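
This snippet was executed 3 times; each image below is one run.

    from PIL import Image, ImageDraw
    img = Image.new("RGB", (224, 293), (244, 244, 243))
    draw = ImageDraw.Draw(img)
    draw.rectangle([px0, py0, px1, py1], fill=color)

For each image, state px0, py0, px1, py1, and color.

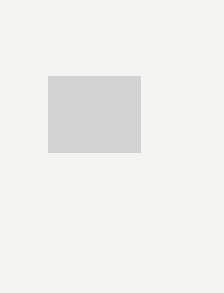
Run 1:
px0 = 48; py0 = 76; px1 = 140; py1 = 152; color = 'lightgray'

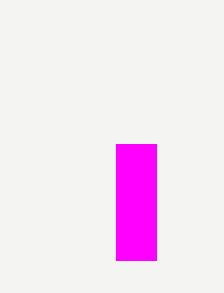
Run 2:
px0 = 116, py0 = 144, px1 = 156, py1 = 260, color = 'magenta'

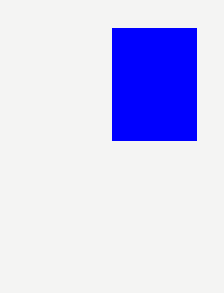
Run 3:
px0 = 112; py0 = 28; px1 = 196; py1 = 140; color = 'blue'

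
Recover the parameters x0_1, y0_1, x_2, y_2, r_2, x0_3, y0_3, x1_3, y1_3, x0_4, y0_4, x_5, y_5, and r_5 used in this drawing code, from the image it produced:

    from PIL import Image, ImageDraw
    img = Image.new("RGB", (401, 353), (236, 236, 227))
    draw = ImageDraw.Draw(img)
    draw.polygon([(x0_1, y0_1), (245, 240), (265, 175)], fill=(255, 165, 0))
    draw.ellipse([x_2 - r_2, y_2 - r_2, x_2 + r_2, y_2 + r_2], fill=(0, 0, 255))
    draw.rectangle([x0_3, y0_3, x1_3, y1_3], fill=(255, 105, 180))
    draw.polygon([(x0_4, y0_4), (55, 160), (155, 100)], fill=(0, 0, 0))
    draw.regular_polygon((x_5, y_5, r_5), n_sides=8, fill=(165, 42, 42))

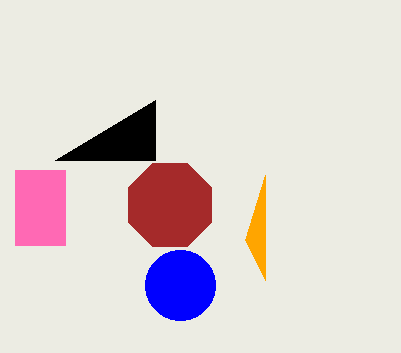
x0_1 = 265, y0_1 = 280, x_2 = 180, y_2 = 285, r_2 = 35, x0_3 = 15, y0_3 = 170, x1_3 = 65, y1_3 = 245, x0_4 = 155, y0_4 = 160, x_5 = 170, y_5 = 205, r_5 = 45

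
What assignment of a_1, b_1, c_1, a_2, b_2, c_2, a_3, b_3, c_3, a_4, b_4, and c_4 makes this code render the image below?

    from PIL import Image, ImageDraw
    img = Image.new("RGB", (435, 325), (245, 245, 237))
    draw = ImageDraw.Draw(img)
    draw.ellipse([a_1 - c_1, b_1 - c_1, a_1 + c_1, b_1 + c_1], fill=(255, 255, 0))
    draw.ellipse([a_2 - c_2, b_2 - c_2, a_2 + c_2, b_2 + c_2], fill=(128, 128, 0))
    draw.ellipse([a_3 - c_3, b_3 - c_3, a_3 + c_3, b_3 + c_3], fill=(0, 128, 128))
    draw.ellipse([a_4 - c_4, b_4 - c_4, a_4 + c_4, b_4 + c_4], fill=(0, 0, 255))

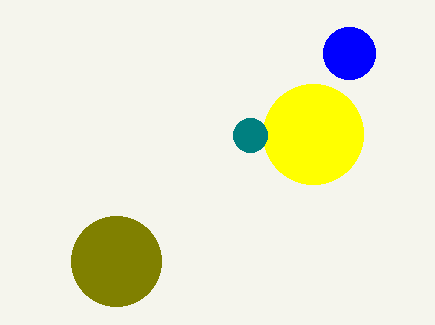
a_1 = 313
b_1 = 134
c_1 = 50
a_2 = 116
b_2 = 261
c_2 = 45
a_3 = 250
b_3 = 135
c_3 = 17
a_4 = 349
b_4 = 53
c_4 = 26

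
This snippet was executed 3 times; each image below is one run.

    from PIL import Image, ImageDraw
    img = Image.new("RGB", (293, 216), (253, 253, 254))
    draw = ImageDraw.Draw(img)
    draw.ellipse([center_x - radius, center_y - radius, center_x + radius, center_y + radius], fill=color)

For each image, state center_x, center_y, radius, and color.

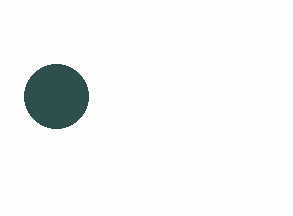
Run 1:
center_x = 56, center_y = 96, radius = 32, color = 'darkslategray'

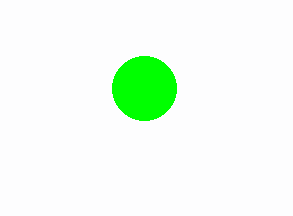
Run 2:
center_x = 144, center_y = 88, radius = 32, color = 'lime'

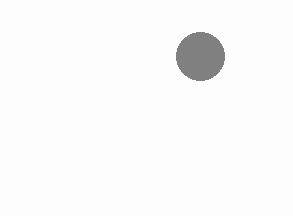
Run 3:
center_x = 200, center_y = 56, radius = 24, color = 'gray'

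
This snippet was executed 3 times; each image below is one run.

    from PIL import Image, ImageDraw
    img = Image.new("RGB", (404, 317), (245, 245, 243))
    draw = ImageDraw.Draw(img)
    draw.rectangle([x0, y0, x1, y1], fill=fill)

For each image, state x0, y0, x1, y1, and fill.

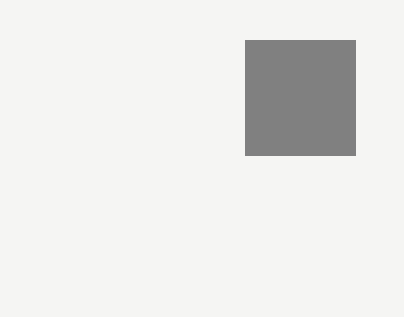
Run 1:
x0 = 245
y0 = 40
x1 = 355
y1 = 155
fill = 'gray'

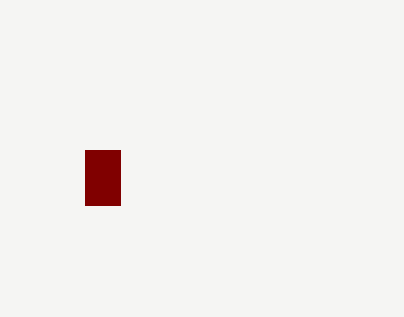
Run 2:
x0 = 85; y0 = 150; x1 = 120; y1 = 205; fill = 'maroon'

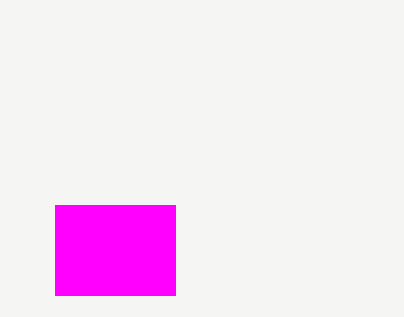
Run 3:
x0 = 55; y0 = 205; x1 = 175; y1 = 295; fill = 'magenta'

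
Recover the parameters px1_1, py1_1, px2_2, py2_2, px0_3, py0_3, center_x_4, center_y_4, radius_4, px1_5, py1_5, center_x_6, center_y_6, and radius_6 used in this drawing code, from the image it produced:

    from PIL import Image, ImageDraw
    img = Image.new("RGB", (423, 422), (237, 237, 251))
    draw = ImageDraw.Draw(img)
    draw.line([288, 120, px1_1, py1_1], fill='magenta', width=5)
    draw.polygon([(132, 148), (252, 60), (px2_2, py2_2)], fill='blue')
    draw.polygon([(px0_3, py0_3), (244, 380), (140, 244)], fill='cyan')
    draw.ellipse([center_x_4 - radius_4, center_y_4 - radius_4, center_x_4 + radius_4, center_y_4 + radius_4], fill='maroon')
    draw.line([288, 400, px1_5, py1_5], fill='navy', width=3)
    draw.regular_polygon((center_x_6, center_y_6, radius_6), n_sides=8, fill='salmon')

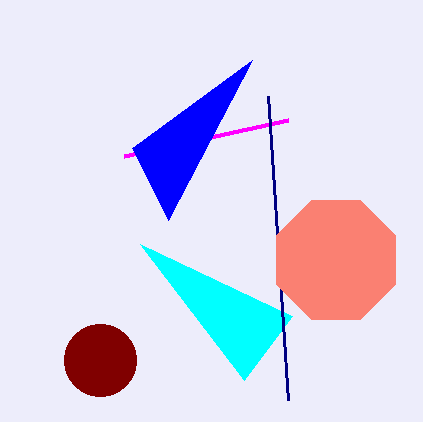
px1_1 = 124, py1_1 = 156, px2_2 = 168, py2_2 = 220, px0_3 = 292, py0_3 = 316, center_x_4 = 100, center_y_4 = 360, radius_4 = 36, px1_5 = 268, py1_5 = 96, center_x_6 = 336, center_y_6 = 260, radius_6 = 64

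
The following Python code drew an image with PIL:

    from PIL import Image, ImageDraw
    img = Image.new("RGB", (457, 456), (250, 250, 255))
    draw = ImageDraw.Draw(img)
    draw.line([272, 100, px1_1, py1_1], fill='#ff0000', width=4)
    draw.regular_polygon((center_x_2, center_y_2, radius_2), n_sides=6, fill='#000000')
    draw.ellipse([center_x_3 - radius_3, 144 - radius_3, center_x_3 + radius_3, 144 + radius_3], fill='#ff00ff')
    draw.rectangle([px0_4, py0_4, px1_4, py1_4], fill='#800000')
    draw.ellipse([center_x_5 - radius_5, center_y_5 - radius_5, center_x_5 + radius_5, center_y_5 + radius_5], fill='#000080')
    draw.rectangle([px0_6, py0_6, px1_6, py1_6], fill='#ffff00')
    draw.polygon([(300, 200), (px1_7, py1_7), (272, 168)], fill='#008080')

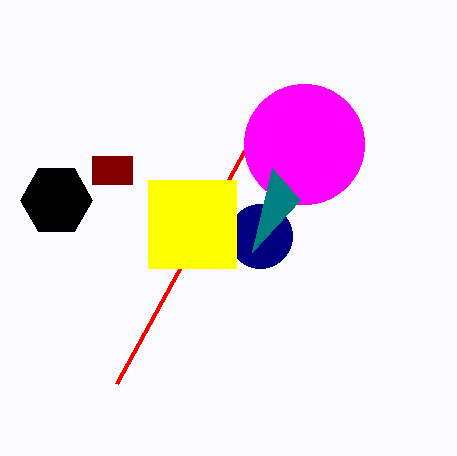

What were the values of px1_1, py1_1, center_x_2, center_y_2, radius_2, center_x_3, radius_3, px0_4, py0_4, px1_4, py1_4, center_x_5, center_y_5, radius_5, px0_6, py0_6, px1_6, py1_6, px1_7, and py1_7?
px1_1 = 116, py1_1 = 384, center_x_2 = 56, center_y_2 = 200, radius_2 = 36, center_x_3 = 304, radius_3 = 60, px0_4 = 92, py0_4 = 156, px1_4 = 132, py1_4 = 184, center_x_5 = 260, center_y_5 = 236, radius_5 = 32, px0_6 = 148, py0_6 = 180, px1_6 = 236, py1_6 = 268, px1_7 = 252, py1_7 = 252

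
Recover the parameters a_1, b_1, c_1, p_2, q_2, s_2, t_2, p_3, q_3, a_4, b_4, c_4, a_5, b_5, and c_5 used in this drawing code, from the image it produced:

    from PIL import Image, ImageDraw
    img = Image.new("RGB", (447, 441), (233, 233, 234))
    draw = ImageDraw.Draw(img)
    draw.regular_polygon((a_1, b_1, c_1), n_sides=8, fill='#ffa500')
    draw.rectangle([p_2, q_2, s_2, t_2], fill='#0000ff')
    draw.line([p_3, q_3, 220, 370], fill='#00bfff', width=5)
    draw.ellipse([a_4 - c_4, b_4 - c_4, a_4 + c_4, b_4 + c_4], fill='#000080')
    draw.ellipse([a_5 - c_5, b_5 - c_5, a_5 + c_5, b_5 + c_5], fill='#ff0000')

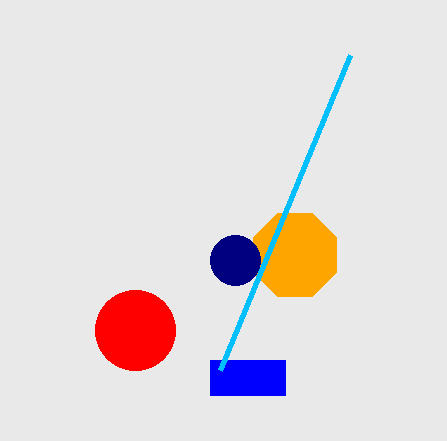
a_1 = 295; b_1 = 255; c_1 = 45; p_2 = 210; q_2 = 360; s_2 = 285; t_2 = 395; p_3 = 350; q_3 = 55; a_4 = 235; b_4 = 260; c_4 = 25; a_5 = 135; b_5 = 330; c_5 = 40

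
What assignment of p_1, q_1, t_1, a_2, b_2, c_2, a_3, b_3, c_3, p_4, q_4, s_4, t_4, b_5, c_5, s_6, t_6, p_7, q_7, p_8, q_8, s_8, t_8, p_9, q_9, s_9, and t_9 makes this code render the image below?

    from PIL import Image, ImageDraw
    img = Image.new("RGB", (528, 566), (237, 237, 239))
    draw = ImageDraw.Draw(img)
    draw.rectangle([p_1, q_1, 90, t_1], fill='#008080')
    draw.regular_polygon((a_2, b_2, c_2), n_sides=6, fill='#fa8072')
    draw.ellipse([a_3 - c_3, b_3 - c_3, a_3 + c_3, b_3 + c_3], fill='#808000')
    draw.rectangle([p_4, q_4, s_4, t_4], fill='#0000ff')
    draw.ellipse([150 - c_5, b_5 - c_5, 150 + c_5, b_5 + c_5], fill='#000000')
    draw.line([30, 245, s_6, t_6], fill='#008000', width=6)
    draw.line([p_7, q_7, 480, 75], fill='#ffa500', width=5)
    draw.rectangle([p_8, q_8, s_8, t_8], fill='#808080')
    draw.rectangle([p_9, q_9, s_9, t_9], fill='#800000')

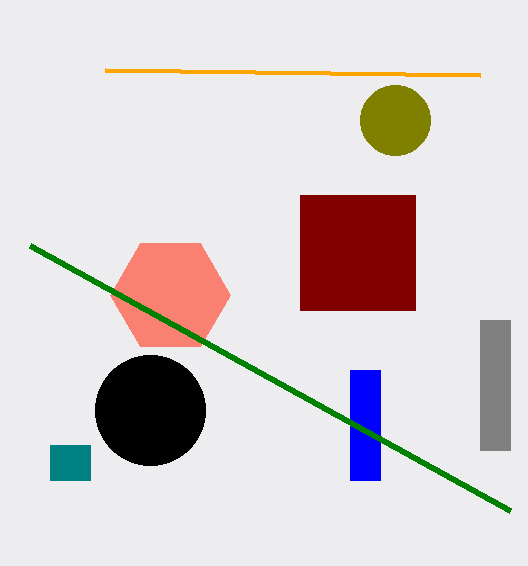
p_1 = 50; q_1 = 445; t_1 = 480; a_2 = 170; b_2 = 295; c_2 = 60; a_3 = 395; b_3 = 120; c_3 = 35; p_4 = 350; q_4 = 370; s_4 = 380; t_4 = 480; b_5 = 410; c_5 = 55; s_6 = 510; t_6 = 510; p_7 = 105; q_7 = 70; p_8 = 480; q_8 = 320; s_8 = 510; t_8 = 450; p_9 = 300; q_9 = 195; s_9 = 415; t_9 = 310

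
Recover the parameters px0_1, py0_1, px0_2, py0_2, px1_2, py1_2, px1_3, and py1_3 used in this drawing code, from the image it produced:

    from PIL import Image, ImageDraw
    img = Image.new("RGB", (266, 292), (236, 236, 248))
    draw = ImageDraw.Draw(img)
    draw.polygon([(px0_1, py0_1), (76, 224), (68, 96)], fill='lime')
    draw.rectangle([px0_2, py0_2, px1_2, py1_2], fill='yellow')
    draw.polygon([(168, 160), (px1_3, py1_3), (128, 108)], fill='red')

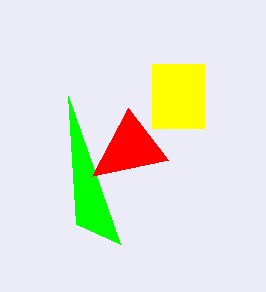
px0_1 = 120, py0_1 = 244, px0_2 = 152, py0_2 = 64, px1_2 = 204, py1_2 = 128, px1_3 = 92, py1_3 = 176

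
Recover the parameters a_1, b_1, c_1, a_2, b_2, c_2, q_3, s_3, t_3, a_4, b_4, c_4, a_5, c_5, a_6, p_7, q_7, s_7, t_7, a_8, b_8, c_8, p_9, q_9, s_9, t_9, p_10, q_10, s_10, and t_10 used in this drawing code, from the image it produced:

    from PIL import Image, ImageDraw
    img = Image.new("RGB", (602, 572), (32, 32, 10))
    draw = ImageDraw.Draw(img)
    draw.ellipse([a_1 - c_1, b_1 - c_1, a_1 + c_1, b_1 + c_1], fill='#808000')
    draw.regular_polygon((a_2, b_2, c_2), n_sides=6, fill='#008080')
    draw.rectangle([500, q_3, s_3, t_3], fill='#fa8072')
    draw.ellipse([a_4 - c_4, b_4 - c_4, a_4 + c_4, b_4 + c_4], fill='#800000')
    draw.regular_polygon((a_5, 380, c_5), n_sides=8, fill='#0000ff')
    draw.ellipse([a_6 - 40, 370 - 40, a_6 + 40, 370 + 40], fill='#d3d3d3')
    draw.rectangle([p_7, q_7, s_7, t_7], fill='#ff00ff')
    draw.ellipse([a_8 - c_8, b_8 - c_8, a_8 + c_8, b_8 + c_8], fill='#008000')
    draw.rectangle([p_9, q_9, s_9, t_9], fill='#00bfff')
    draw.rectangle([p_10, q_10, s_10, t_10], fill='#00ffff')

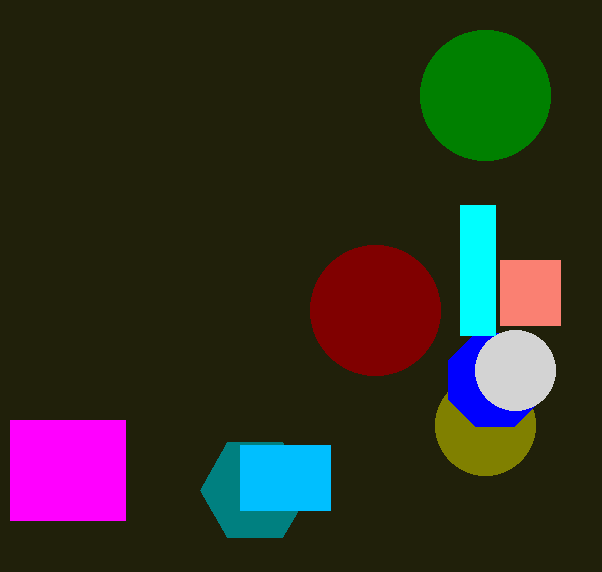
a_1 = 485
b_1 = 425
c_1 = 50
a_2 = 255
b_2 = 490
c_2 = 55
q_3 = 260
s_3 = 560
t_3 = 325
a_4 = 375
b_4 = 310
c_4 = 65
a_5 = 495
c_5 = 50
a_6 = 515
p_7 = 10
q_7 = 420
s_7 = 125
t_7 = 520
a_8 = 485
b_8 = 95
c_8 = 65
p_9 = 240
q_9 = 445
s_9 = 330
t_9 = 510
p_10 = 460
q_10 = 205
s_10 = 495
t_10 = 335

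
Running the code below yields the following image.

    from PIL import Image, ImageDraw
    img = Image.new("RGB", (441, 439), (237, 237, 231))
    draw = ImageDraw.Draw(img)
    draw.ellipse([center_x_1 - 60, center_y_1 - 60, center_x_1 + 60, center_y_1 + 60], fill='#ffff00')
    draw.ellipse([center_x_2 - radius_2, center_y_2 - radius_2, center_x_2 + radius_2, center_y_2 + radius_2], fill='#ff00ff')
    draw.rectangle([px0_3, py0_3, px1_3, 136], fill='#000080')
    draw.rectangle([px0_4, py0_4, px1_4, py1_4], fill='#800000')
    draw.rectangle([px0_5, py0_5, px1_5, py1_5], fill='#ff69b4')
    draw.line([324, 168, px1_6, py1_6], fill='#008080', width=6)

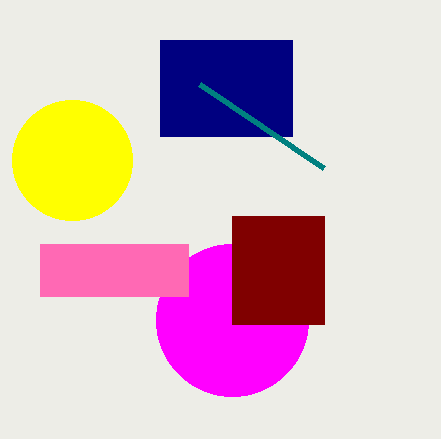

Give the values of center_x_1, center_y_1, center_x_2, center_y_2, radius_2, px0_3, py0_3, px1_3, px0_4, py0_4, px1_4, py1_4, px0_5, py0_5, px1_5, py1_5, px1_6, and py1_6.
center_x_1 = 72, center_y_1 = 160, center_x_2 = 232, center_y_2 = 320, radius_2 = 76, px0_3 = 160, py0_3 = 40, px1_3 = 292, px0_4 = 232, py0_4 = 216, px1_4 = 324, py1_4 = 324, px0_5 = 40, py0_5 = 244, px1_5 = 188, py1_5 = 296, px1_6 = 200, py1_6 = 84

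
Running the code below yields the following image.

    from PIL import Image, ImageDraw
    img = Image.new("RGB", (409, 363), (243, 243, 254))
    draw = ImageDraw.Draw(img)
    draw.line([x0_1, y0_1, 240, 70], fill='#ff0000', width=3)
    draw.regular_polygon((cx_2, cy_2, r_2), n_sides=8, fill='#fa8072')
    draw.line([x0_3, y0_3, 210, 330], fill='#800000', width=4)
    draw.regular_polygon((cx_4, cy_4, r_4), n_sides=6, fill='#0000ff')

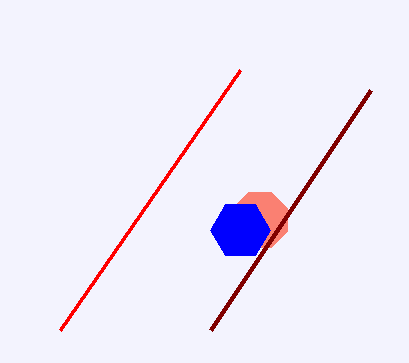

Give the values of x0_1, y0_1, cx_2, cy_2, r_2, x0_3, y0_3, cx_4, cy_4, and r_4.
x0_1 = 60; y0_1 = 330; cx_2 = 260; cy_2 = 220; r_2 = 30; x0_3 = 370; y0_3 = 90; cx_4 = 240; cy_4 = 230; r_4 = 30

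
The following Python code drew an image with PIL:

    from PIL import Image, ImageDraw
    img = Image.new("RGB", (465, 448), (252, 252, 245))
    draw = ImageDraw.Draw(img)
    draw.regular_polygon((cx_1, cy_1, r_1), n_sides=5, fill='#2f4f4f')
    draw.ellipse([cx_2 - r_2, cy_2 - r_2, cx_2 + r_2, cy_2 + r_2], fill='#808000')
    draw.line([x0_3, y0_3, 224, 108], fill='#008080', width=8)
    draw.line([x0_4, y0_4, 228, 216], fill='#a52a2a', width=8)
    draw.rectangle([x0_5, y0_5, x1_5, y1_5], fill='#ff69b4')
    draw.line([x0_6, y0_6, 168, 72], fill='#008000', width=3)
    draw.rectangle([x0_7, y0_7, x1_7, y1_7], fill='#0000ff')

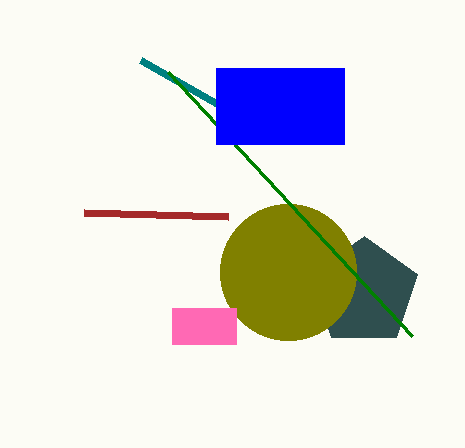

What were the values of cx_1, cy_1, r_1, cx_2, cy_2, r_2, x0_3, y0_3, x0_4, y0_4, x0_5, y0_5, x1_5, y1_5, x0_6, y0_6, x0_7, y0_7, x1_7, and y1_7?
cx_1 = 364
cy_1 = 292
r_1 = 56
cx_2 = 288
cy_2 = 272
r_2 = 68
x0_3 = 140
y0_3 = 60
x0_4 = 84
y0_4 = 212
x0_5 = 172
y0_5 = 308
x1_5 = 236
y1_5 = 344
x0_6 = 412
y0_6 = 336
x0_7 = 216
y0_7 = 68
x1_7 = 344
y1_7 = 144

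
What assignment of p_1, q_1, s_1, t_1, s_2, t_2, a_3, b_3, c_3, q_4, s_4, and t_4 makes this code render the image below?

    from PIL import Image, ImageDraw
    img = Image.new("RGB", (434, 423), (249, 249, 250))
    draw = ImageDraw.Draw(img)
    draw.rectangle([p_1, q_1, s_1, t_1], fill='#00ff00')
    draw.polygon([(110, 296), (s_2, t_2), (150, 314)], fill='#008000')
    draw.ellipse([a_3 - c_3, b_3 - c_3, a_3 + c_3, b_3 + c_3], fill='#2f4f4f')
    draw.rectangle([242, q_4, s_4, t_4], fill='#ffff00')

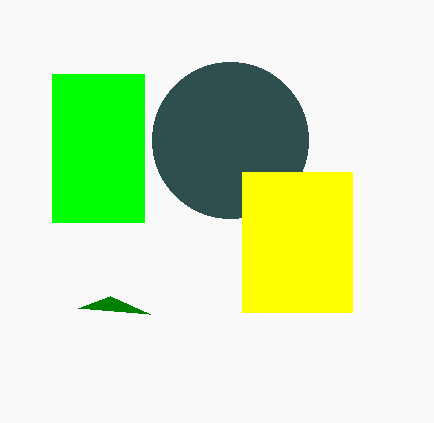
p_1 = 52, q_1 = 74, s_1 = 144, t_1 = 222, s_2 = 78, t_2 = 308, a_3 = 230, b_3 = 140, c_3 = 78, q_4 = 172, s_4 = 352, t_4 = 312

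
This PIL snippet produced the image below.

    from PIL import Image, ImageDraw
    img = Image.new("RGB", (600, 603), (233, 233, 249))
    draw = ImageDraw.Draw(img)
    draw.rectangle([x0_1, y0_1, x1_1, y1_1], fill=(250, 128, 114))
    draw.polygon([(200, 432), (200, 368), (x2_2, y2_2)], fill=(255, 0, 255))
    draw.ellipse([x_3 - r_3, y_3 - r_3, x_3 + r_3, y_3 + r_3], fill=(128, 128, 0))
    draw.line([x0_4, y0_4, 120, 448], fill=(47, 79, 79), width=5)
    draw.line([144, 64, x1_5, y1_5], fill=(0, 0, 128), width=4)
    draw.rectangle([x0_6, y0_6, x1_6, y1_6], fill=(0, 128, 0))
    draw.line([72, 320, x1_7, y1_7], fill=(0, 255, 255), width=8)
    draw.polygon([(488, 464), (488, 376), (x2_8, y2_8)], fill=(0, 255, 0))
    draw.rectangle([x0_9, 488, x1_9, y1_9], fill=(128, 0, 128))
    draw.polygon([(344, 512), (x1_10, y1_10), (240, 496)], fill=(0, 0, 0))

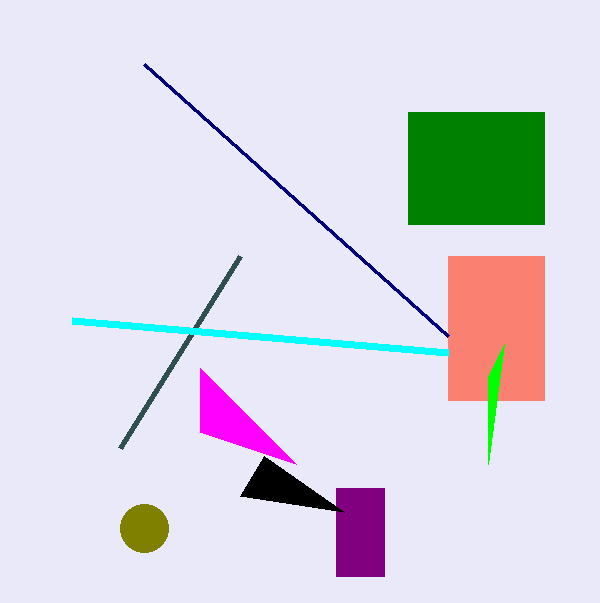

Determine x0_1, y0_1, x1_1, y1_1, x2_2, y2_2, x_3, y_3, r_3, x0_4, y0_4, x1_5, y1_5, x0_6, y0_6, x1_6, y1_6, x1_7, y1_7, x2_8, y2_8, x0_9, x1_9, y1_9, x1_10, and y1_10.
x0_1 = 448
y0_1 = 256
x1_1 = 544
y1_1 = 400
x2_2 = 296
y2_2 = 464
x_3 = 144
y_3 = 528
r_3 = 24
x0_4 = 240
y0_4 = 256
x1_5 = 448
y1_5 = 336
x0_6 = 408
y0_6 = 112
x1_6 = 544
y1_6 = 224
x1_7 = 448
y1_7 = 352
x2_8 = 504
y2_8 = 344
x0_9 = 336
x1_9 = 384
y1_9 = 576
x1_10 = 264
y1_10 = 456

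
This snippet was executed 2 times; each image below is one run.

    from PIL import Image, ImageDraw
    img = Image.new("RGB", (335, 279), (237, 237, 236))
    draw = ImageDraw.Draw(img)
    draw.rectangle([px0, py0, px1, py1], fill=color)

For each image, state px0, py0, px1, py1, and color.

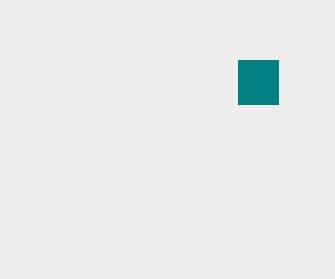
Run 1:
px0 = 238
py0 = 60
px1 = 278
py1 = 104
color = 'teal'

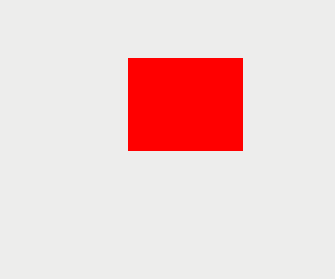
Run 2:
px0 = 128, py0 = 58, px1 = 242, py1 = 150, color = 'red'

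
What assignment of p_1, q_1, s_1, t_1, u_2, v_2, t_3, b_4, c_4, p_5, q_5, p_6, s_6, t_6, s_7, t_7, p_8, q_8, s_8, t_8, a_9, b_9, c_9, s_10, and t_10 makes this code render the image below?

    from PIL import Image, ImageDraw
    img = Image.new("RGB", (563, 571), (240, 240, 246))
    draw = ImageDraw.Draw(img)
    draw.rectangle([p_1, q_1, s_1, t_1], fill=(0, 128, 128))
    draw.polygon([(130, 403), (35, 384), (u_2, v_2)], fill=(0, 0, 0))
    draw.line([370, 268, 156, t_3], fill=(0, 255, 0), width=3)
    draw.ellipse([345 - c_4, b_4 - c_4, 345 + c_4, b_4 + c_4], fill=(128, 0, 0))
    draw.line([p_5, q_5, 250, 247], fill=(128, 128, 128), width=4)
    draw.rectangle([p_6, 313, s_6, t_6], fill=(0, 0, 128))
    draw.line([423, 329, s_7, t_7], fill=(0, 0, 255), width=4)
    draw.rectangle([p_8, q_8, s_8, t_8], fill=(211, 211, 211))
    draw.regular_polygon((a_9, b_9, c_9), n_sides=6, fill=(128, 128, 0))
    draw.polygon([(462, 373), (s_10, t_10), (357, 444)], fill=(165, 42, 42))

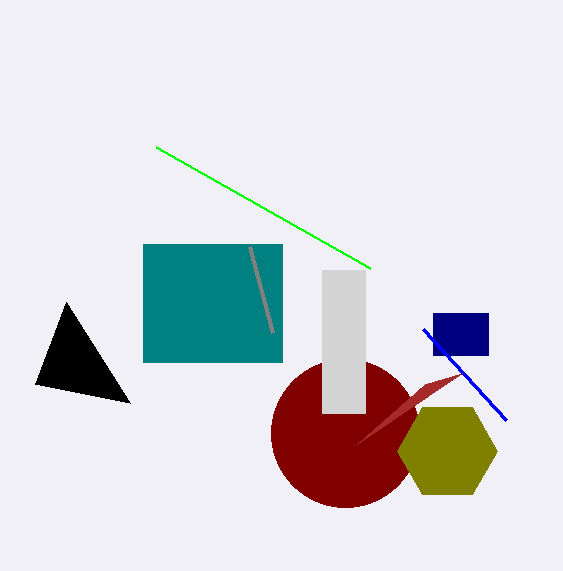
p_1 = 143, q_1 = 244, s_1 = 282, t_1 = 362, u_2 = 66, v_2 = 302, t_3 = 147, b_4 = 433, c_4 = 74, p_5 = 273, q_5 = 333, p_6 = 433, s_6 = 488, t_6 = 355, s_7 = 506, t_7 = 420, p_8 = 322, q_8 = 270, s_8 = 365, t_8 = 413, a_9 = 447, b_9 = 451, c_9 = 50, s_10 = 425, t_10 = 384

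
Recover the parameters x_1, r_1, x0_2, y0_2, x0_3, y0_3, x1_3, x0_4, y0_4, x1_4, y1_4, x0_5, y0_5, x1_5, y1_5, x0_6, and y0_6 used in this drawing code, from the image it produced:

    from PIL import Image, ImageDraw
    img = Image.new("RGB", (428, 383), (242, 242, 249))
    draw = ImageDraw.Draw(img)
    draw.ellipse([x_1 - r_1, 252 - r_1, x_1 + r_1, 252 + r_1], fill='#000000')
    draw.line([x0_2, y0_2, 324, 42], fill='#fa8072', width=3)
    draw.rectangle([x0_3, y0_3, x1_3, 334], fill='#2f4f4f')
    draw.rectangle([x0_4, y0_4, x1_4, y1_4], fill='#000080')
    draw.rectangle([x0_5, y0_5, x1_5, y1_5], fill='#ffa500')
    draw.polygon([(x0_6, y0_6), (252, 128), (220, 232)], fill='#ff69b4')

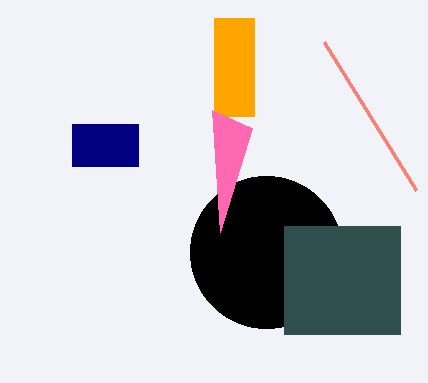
x_1 = 266
r_1 = 76
x0_2 = 416
y0_2 = 190
x0_3 = 284
y0_3 = 226
x1_3 = 400
x0_4 = 72
y0_4 = 124
x1_4 = 138
y1_4 = 166
x0_5 = 214
y0_5 = 18
x1_5 = 254
y1_5 = 116
x0_6 = 212
y0_6 = 110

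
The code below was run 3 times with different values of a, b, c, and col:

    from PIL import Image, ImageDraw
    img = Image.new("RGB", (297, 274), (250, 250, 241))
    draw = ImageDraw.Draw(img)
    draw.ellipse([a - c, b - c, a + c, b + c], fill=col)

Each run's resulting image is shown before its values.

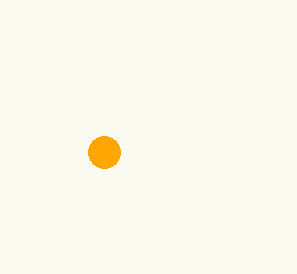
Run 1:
a = 104
b = 152
c = 16
col = 'orange'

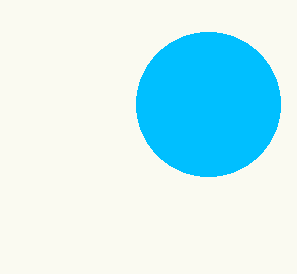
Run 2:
a = 208; b = 104; c = 72; col = 'deepskyblue'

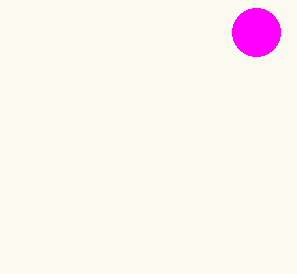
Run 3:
a = 256; b = 32; c = 24; col = 'magenta'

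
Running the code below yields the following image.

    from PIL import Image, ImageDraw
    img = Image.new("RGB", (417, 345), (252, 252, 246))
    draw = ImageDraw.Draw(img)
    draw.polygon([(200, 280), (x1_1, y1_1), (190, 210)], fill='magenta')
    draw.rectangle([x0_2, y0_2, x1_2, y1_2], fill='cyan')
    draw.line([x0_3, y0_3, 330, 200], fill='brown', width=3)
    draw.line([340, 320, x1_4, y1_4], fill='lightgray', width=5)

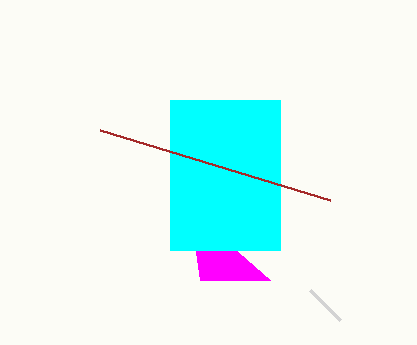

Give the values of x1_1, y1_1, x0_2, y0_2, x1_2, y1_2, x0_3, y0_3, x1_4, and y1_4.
x1_1 = 270; y1_1 = 280; x0_2 = 170; y0_2 = 100; x1_2 = 280; y1_2 = 250; x0_3 = 100; y0_3 = 130; x1_4 = 310; y1_4 = 290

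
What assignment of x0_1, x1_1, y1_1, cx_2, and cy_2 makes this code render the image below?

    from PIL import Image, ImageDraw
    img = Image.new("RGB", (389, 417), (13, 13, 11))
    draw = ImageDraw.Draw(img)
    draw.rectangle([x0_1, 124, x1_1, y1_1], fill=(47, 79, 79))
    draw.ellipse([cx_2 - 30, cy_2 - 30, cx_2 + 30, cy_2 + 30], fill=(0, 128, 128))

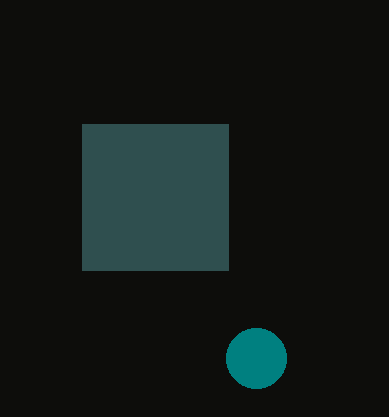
x0_1 = 82; x1_1 = 228; y1_1 = 270; cx_2 = 256; cy_2 = 358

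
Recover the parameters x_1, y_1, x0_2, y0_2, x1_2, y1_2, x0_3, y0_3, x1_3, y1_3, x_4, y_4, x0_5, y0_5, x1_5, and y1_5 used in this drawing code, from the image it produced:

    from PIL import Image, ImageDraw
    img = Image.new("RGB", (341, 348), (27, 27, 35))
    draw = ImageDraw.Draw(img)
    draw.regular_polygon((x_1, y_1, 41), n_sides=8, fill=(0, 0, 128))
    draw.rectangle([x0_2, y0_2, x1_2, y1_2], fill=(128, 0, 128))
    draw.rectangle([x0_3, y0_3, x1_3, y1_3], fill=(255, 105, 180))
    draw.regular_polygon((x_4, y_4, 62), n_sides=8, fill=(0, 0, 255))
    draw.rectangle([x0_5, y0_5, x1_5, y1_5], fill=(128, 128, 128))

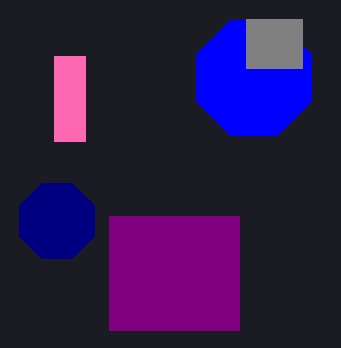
x_1 = 57, y_1 = 221, x0_2 = 109, y0_2 = 216, x1_2 = 239, y1_2 = 330, x0_3 = 54, y0_3 = 56, x1_3 = 85, y1_3 = 141, x_4 = 254, y_4 = 78, x0_5 = 246, y0_5 = 19, x1_5 = 302, y1_5 = 68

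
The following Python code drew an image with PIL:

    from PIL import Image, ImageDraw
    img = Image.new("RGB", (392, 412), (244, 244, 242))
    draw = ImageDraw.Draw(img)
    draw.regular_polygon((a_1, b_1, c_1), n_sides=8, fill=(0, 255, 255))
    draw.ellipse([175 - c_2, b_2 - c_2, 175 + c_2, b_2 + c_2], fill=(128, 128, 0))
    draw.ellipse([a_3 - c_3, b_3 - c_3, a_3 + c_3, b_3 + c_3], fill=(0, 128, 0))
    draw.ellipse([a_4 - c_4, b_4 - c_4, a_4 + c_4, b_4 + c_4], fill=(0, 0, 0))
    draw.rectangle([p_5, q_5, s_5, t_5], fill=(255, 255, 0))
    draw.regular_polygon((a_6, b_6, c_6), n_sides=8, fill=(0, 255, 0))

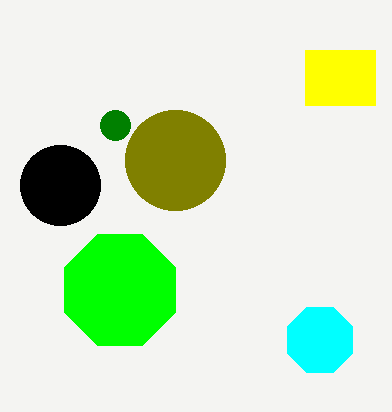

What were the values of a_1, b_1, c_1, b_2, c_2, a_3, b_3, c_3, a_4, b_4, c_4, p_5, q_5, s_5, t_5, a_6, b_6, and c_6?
a_1 = 320, b_1 = 340, c_1 = 35, b_2 = 160, c_2 = 50, a_3 = 115, b_3 = 125, c_3 = 15, a_4 = 60, b_4 = 185, c_4 = 40, p_5 = 305, q_5 = 50, s_5 = 375, t_5 = 105, a_6 = 120, b_6 = 290, c_6 = 60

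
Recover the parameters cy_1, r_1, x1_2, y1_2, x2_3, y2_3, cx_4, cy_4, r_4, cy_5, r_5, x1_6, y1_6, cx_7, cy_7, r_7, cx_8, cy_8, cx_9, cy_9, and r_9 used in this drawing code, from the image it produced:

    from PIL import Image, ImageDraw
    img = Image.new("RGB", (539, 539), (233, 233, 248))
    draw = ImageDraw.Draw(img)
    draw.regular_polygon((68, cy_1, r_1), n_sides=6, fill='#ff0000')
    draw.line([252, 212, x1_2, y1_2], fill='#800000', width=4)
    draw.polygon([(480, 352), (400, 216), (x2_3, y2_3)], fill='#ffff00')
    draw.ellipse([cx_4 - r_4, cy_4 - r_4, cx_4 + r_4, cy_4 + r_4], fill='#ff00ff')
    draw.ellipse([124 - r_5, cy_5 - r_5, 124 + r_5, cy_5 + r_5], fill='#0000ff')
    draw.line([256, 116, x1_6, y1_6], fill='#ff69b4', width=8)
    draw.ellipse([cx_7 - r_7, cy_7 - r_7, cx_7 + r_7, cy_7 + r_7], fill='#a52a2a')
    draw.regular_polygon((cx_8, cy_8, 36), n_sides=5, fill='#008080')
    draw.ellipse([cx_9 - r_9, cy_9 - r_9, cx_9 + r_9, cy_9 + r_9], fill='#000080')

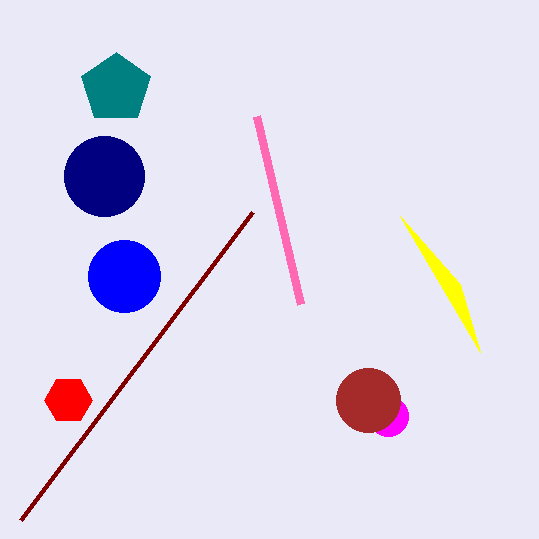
cy_1 = 400
r_1 = 24
x1_2 = 20
y1_2 = 520
x2_3 = 460
y2_3 = 284
cx_4 = 388
cy_4 = 416
r_4 = 20
cy_5 = 276
r_5 = 36
x1_6 = 300
y1_6 = 304
cx_7 = 368
cy_7 = 400
r_7 = 32
cx_8 = 116
cy_8 = 88
cx_9 = 104
cy_9 = 176
r_9 = 40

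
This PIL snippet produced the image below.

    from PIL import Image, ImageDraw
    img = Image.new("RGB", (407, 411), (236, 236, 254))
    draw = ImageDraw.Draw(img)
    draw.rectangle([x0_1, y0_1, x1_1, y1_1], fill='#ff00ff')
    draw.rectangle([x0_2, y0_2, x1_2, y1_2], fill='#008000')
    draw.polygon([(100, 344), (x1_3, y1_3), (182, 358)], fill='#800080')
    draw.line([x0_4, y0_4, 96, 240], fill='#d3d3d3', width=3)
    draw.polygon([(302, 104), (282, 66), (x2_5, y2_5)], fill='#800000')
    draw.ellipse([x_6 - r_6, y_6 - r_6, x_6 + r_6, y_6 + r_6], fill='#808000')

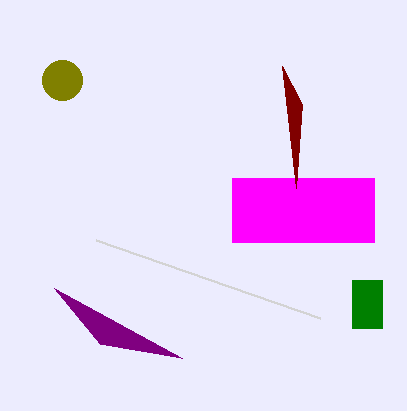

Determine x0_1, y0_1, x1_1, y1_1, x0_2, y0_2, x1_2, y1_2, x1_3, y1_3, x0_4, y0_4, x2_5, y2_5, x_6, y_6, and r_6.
x0_1 = 232
y0_1 = 178
x1_1 = 374
y1_1 = 242
x0_2 = 352
y0_2 = 280
x1_2 = 382
y1_2 = 328
x1_3 = 54
y1_3 = 288
x0_4 = 320
y0_4 = 318
x2_5 = 296
y2_5 = 188
x_6 = 62
y_6 = 80
r_6 = 20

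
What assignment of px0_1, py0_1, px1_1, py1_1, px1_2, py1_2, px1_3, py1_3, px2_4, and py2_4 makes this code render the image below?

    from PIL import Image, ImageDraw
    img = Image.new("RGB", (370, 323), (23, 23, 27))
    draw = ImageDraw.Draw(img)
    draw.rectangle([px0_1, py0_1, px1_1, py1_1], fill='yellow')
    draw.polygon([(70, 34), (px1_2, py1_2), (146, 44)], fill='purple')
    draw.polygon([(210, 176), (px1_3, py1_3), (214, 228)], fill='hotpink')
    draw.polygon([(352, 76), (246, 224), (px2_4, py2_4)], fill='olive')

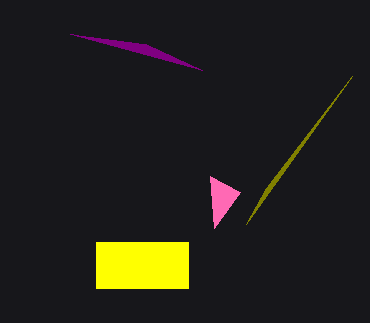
px0_1 = 96, py0_1 = 242, px1_1 = 188, py1_1 = 288, px1_2 = 202, py1_2 = 70, px1_3 = 240, py1_3 = 192, px2_4 = 266, py2_4 = 188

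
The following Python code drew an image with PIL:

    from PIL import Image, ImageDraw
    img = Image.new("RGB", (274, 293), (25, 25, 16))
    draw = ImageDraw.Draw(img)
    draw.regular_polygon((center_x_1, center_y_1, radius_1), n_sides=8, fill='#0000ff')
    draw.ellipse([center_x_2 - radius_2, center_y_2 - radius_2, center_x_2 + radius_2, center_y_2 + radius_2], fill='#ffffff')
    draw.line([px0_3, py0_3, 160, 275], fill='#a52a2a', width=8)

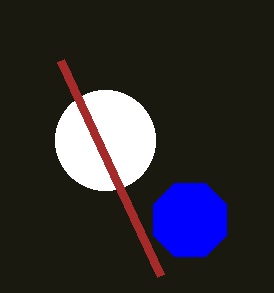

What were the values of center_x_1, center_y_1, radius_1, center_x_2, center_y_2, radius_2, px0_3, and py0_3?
center_x_1 = 190, center_y_1 = 220, radius_1 = 40, center_x_2 = 105, center_y_2 = 140, radius_2 = 50, px0_3 = 60, py0_3 = 60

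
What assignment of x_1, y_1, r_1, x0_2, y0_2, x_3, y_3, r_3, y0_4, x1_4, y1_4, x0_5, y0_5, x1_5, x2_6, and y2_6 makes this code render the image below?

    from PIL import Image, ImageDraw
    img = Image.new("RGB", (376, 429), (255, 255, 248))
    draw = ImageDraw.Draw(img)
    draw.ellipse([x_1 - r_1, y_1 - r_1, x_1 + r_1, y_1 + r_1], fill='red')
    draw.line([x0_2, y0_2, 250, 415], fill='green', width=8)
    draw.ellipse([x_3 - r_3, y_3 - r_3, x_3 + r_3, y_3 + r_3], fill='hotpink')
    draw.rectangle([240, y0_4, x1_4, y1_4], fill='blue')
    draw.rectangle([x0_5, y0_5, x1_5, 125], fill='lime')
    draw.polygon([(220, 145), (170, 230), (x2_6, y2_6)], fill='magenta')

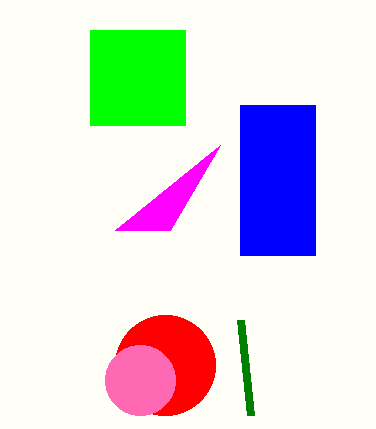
x_1 = 165, y_1 = 365, r_1 = 50, x0_2 = 240, y0_2 = 320, x_3 = 140, y_3 = 380, r_3 = 35, y0_4 = 105, x1_4 = 315, y1_4 = 255, x0_5 = 90, y0_5 = 30, x1_5 = 185, x2_6 = 115, y2_6 = 230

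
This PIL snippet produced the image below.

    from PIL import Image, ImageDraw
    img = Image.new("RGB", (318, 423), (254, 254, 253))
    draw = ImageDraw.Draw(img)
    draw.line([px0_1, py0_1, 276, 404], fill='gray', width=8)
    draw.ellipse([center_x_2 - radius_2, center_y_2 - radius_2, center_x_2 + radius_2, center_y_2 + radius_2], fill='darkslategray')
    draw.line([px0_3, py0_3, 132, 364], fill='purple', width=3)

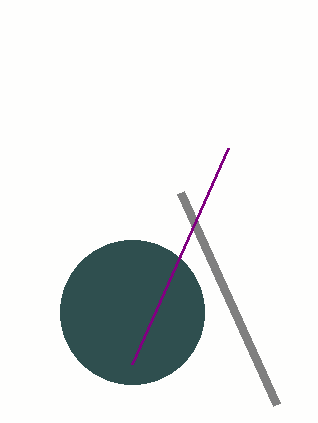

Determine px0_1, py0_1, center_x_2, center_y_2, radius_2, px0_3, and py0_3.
px0_1 = 180; py0_1 = 192; center_x_2 = 132; center_y_2 = 312; radius_2 = 72; px0_3 = 228; py0_3 = 148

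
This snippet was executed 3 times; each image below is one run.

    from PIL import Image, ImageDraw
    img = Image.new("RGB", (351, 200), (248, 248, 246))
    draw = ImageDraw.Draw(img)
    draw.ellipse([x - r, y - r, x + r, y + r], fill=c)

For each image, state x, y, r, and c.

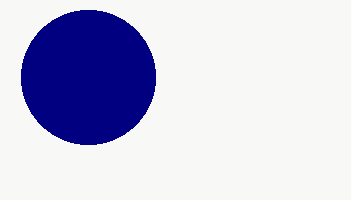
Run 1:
x = 88; y = 77; r = 67; c = 'navy'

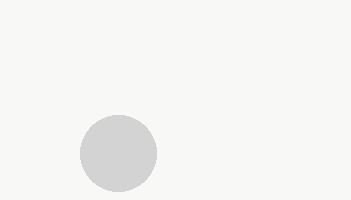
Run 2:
x = 118; y = 153; r = 38; c = 'lightgray'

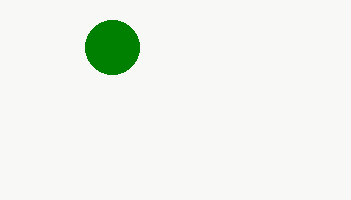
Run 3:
x = 112; y = 47; r = 27; c = 'green'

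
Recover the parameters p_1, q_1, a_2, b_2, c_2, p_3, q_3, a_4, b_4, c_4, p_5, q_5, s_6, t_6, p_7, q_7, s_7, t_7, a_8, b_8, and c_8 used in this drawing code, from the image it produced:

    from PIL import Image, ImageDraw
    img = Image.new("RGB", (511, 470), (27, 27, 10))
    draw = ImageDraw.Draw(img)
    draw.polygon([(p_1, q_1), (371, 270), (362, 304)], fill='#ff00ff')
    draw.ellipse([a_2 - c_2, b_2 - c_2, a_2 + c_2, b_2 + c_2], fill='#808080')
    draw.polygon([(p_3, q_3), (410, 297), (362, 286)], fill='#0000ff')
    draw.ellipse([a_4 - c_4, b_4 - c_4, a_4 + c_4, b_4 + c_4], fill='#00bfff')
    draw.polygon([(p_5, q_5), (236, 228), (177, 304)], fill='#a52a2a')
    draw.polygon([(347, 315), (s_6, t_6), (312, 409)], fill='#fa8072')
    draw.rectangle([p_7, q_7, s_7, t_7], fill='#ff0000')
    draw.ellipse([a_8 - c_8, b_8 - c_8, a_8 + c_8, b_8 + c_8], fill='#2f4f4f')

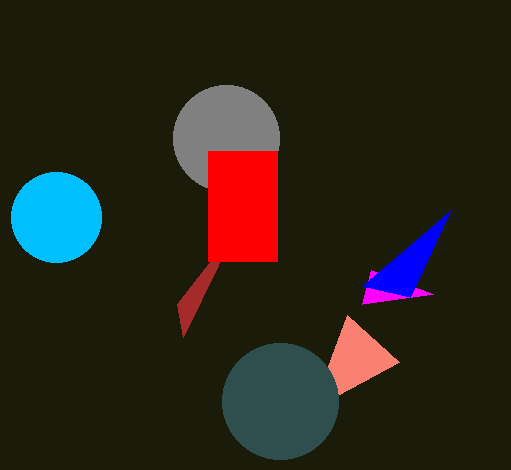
p_1 = 433, q_1 = 294, a_2 = 226, b_2 = 138, c_2 = 53, p_3 = 450, q_3 = 211, a_4 = 56, b_4 = 217, c_4 = 45, p_5 = 183, q_5 = 337, s_6 = 399, t_6 = 362, p_7 = 208, q_7 = 151, s_7 = 277, t_7 = 261, a_8 = 280, b_8 = 401, c_8 = 58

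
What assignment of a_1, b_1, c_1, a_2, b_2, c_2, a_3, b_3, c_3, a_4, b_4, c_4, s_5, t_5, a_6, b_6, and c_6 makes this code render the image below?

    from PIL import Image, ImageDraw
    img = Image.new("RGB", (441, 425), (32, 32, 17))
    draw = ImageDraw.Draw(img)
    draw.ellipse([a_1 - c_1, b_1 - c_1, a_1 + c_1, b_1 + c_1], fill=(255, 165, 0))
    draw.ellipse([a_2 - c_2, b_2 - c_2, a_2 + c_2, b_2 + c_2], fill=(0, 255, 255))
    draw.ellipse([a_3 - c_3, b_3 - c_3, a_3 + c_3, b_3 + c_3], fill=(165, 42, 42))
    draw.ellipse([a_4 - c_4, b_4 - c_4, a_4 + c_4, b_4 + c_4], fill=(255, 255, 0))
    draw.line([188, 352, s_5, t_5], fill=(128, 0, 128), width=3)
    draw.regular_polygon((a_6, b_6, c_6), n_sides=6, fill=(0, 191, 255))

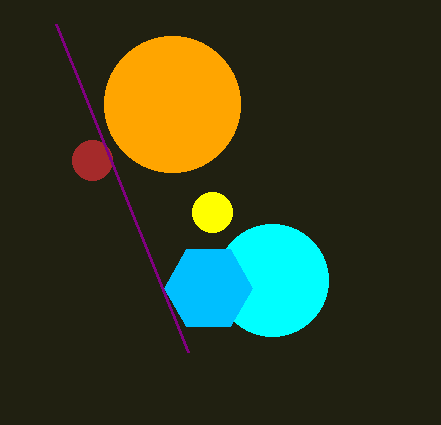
a_1 = 172
b_1 = 104
c_1 = 68
a_2 = 272
b_2 = 280
c_2 = 56
a_3 = 92
b_3 = 160
c_3 = 20
a_4 = 212
b_4 = 212
c_4 = 20
s_5 = 56
t_5 = 24
a_6 = 208
b_6 = 288
c_6 = 44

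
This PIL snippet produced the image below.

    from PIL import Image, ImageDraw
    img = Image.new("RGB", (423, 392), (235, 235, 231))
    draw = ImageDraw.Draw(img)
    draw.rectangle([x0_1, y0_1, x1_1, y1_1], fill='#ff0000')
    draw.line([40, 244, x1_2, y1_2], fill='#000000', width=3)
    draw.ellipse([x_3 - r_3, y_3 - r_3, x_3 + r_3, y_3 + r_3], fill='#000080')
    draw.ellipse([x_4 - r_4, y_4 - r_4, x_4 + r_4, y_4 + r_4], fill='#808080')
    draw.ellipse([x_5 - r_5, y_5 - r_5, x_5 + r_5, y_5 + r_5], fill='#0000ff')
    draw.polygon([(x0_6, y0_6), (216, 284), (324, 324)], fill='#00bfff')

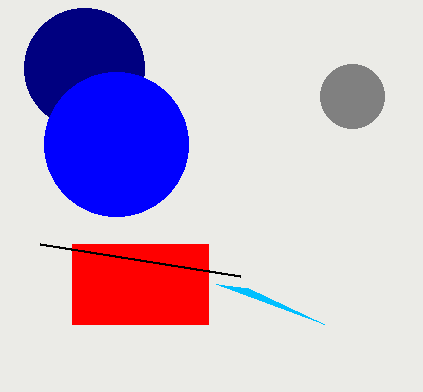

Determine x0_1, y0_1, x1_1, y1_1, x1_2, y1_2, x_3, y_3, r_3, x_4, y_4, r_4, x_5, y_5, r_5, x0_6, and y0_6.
x0_1 = 72
y0_1 = 244
x1_1 = 208
y1_1 = 324
x1_2 = 240
y1_2 = 276
x_3 = 84
y_3 = 68
r_3 = 60
x_4 = 352
y_4 = 96
r_4 = 32
x_5 = 116
y_5 = 144
r_5 = 72
x0_6 = 248
y0_6 = 288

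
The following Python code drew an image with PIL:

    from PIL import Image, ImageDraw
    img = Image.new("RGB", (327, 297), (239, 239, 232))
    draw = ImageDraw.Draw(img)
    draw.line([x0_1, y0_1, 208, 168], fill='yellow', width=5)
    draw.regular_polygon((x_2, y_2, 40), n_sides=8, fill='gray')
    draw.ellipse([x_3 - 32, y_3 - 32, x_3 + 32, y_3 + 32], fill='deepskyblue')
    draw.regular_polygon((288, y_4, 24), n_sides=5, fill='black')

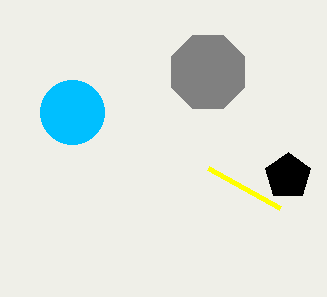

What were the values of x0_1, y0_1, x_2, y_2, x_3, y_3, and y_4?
x0_1 = 280, y0_1 = 208, x_2 = 208, y_2 = 72, x_3 = 72, y_3 = 112, y_4 = 176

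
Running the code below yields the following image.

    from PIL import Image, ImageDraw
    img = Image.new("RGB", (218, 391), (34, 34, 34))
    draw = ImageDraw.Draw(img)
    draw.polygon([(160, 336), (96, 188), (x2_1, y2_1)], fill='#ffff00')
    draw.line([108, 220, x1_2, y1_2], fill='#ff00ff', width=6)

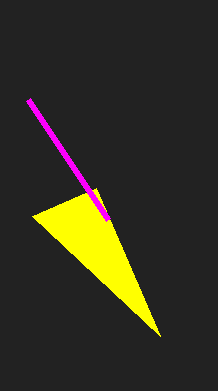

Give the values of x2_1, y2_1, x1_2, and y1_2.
x2_1 = 32
y2_1 = 216
x1_2 = 28
y1_2 = 100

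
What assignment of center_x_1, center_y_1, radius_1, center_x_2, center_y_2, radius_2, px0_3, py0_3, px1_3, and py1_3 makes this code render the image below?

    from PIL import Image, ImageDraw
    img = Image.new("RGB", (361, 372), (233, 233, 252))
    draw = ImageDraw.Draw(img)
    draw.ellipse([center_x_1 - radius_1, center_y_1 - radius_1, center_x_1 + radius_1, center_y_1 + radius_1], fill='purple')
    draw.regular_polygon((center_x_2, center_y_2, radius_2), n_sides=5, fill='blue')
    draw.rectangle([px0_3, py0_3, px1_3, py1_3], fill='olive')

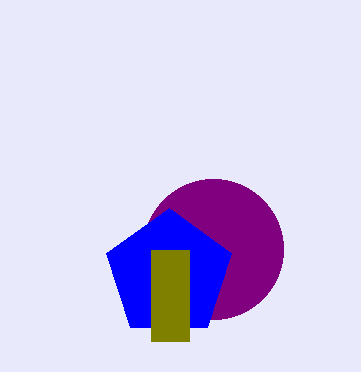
center_x_1 = 213, center_y_1 = 249, radius_1 = 70, center_x_2 = 169, center_y_2 = 274, radius_2 = 66, px0_3 = 151, py0_3 = 250, px1_3 = 189, py1_3 = 341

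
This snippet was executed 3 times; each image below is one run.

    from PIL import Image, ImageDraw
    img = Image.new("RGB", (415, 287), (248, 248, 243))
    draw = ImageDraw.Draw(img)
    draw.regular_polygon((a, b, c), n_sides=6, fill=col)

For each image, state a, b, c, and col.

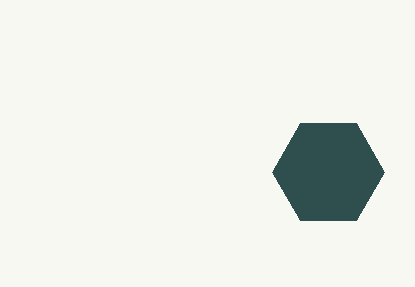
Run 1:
a = 328; b = 172; c = 56; col = 'darkslategray'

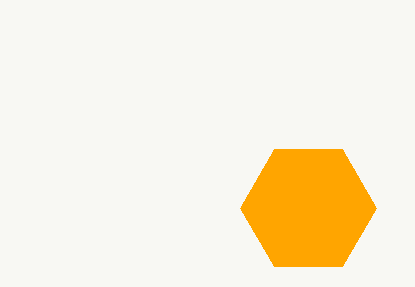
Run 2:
a = 308
b = 208
c = 68
col = 'orange'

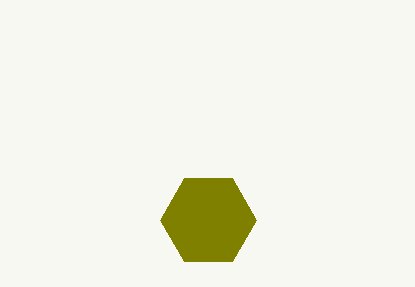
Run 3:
a = 208, b = 220, c = 48, col = 'olive'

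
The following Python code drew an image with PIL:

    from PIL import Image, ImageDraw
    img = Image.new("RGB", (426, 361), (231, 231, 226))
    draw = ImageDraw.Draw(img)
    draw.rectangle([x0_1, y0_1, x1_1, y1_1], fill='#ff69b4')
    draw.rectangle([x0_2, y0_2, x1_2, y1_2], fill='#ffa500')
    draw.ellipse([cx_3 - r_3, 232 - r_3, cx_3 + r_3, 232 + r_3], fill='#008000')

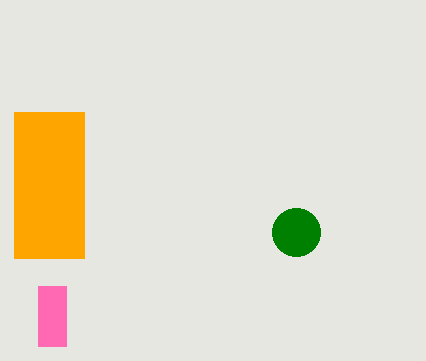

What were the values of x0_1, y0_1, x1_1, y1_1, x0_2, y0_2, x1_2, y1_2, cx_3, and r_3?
x0_1 = 38, y0_1 = 286, x1_1 = 66, y1_1 = 346, x0_2 = 14, y0_2 = 112, x1_2 = 84, y1_2 = 258, cx_3 = 296, r_3 = 24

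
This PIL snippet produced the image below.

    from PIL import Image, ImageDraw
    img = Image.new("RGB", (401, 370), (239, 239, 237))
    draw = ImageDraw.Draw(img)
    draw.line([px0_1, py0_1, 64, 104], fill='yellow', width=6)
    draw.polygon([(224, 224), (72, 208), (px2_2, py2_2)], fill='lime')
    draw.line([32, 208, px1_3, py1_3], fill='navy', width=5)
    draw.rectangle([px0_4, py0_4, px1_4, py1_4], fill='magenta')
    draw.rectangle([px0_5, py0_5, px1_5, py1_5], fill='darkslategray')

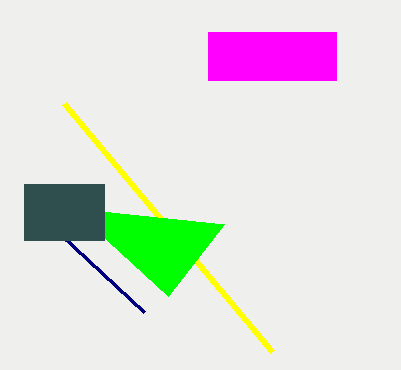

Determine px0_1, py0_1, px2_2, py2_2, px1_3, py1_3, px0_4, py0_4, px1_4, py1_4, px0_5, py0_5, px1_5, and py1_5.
px0_1 = 272; py0_1 = 352; px2_2 = 168; py2_2 = 296; px1_3 = 144; py1_3 = 312; px0_4 = 208; py0_4 = 32; px1_4 = 336; py1_4 = 80; px0_5 = 24; py0_5 = 184; px1_5 = 104; py1_5 = 240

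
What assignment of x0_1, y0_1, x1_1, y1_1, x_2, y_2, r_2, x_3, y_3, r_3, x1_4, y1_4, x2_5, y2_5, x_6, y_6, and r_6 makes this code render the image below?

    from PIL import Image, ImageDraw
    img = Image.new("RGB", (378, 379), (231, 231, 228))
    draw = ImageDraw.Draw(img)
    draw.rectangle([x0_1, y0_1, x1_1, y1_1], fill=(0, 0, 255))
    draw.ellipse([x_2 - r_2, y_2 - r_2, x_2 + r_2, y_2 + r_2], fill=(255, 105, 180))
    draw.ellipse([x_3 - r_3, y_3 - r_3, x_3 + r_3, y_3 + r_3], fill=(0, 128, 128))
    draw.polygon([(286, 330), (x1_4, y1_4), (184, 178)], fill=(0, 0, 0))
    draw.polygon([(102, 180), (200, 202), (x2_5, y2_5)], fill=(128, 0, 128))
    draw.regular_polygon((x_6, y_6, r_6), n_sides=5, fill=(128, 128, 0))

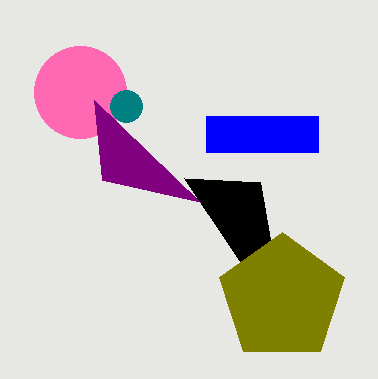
x0_1 = 206, y0_1 = 116, x1_1 = 318, y1_1 = 152, x_2 = 80, y_2 = 92, r_2 = 46, x_3 = 126, y_3 = 106, r_3 = 16, x1_4 = 260, y1_4 = 182, x2_5 = 94, y2_5 = 100, x_6 = 282, y_6 = 298, r_6 = 66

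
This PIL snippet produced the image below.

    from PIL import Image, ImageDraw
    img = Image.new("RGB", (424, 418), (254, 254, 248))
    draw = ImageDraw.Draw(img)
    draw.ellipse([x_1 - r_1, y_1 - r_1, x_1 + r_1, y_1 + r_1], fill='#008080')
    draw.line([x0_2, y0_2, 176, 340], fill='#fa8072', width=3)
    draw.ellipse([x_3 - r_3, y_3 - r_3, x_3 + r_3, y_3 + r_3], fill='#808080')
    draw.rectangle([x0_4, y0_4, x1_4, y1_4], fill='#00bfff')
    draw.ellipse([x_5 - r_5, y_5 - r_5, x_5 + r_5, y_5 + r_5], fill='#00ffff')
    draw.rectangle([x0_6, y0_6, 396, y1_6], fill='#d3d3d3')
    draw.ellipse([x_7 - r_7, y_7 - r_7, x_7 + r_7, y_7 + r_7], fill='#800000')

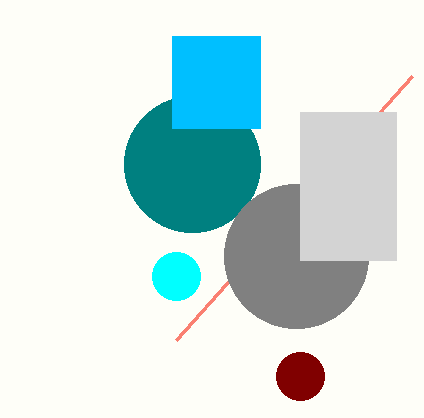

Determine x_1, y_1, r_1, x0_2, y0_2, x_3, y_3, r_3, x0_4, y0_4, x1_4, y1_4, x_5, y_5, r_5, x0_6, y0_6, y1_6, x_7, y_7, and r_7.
x_1 = 192; y_1 = 164; r_1 = 68; x0_2 = 412; y0_2 = 76; x_3 = 296; y_3 = 256; r_3 = 72; x0_4 = 172; y0_4 = 36; x1_4 = 260; y1_4 = 128; x_5 = 176; y_5 = 276; r_5 = 24; x0_6 = 300; y0_6 = 112; y1_6 = 260; x_7 = 300; y_7 = 376; r_7 = 24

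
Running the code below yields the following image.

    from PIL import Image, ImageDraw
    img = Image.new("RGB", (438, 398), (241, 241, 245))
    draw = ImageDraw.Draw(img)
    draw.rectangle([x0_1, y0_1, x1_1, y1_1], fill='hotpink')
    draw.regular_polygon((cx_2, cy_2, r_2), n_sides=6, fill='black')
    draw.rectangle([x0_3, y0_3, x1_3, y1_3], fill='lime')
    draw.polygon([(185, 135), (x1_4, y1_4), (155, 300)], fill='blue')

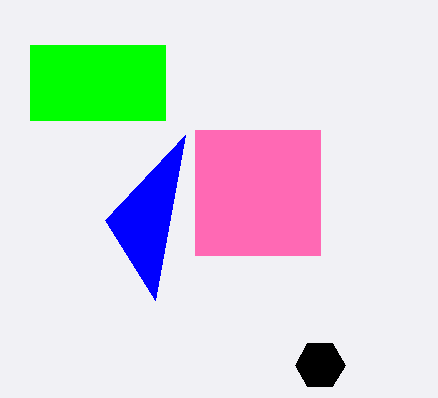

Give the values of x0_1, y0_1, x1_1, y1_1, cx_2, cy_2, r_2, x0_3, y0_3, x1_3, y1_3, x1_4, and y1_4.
x0_1 = 195, y0_1 = 130, x1_1 = 320, y1_1 = 255, cx_2 = 320, cy_2 = 365, r_2 = 25, x0_3 = 30, y0_3 = 45, x1_3 = 165, y1_3 = 120, x1_4 = 105, y1_4 = 220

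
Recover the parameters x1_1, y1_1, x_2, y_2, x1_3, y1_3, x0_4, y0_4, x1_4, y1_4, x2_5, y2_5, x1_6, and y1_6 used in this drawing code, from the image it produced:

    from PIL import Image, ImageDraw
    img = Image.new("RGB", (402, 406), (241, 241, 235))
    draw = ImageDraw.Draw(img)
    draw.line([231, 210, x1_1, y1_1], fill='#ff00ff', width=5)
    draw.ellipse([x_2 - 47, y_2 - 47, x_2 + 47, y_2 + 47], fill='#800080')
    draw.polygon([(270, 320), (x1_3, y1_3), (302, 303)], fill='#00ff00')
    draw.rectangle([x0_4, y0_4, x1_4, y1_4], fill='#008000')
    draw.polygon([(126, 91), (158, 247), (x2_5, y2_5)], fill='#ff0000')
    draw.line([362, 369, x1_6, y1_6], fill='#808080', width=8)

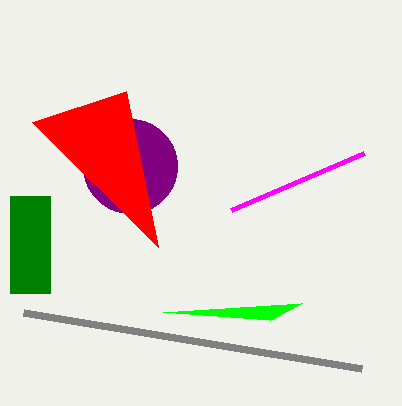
x1_1 = 364
y1_1 = 153
x_2 = 130
y_2 = 166
x1_3 = 163
y1_3 = 312
x0_4 = 10
y0_4 = 196
x1_4 = 50
y1_4 = 293
x2_5 = 32
y2_5 = 122
x1_6 = 24
y1_6 = 313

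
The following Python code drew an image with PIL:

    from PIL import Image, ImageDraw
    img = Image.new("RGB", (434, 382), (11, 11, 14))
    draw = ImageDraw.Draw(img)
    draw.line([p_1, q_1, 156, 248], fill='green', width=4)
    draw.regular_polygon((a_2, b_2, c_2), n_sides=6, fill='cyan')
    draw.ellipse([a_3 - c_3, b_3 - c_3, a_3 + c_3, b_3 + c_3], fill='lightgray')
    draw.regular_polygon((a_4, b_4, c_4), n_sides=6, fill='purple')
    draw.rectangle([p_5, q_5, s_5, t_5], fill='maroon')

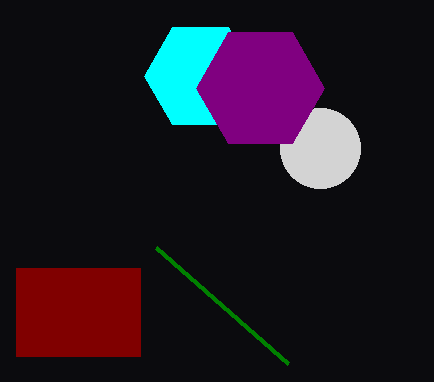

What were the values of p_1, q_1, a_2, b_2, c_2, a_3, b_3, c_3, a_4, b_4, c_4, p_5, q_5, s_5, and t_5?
p_1 = 288
q_1 = 364
a_2 = 200
b_2 = 76
c_2 = 56
a_3 = 320
b_3 = 148
c_3 = 40
a_4 = 260
b_4 = 88
c_4 = 64
p_5 = 16
q_5 = 268
s_5 = 140
t_5 = 356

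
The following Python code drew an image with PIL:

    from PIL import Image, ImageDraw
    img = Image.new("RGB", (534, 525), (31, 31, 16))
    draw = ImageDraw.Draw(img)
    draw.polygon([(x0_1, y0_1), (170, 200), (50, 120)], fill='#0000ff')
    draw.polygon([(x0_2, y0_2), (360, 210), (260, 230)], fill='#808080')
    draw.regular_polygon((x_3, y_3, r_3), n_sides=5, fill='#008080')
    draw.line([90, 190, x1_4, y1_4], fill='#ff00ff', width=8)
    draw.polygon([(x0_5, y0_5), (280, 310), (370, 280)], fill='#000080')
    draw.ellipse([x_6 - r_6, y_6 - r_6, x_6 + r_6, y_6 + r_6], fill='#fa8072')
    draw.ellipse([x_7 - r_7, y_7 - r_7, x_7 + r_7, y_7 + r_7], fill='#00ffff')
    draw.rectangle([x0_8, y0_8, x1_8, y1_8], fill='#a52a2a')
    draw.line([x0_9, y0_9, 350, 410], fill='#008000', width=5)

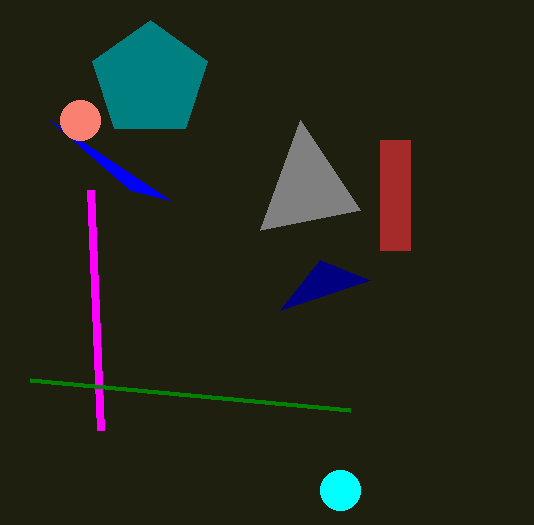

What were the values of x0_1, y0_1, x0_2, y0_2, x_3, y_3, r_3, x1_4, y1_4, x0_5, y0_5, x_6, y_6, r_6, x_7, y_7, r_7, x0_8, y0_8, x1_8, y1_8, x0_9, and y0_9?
x0_1 = 130; y0_1 = 190; x0_2 = 300; y0_2 = 120; x_3 = 150; y_3 = 80; r_3 = 60; x1_4 = 100; y1_4 = 430; x0_5 = 320; y0_5 = 260; x_6 = 80; y_6 = 120; r_6 = 20; x_7 = 340; y_7 = 490; r_7 = 20; x0_8 = 380; y0_8 = 140; x1_8 = 410; y1_8 = 250; x0_9 = 30; y0_9 = 380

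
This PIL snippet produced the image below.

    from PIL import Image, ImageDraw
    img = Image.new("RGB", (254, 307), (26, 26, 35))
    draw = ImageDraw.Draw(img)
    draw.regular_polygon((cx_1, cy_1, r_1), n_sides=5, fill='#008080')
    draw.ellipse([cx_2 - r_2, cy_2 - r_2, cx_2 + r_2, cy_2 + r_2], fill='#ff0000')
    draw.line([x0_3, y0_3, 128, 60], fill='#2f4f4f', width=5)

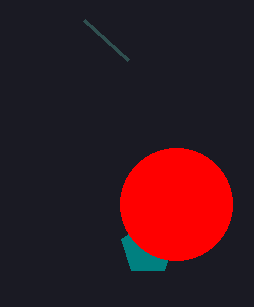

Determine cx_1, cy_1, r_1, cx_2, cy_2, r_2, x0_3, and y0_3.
cx_1 = 148
cy_1 = 248
r_1 = 28
cx_2 = 176
cy_2 = 204
r_2 = 56
x0_3 = 84
y0_3 = 20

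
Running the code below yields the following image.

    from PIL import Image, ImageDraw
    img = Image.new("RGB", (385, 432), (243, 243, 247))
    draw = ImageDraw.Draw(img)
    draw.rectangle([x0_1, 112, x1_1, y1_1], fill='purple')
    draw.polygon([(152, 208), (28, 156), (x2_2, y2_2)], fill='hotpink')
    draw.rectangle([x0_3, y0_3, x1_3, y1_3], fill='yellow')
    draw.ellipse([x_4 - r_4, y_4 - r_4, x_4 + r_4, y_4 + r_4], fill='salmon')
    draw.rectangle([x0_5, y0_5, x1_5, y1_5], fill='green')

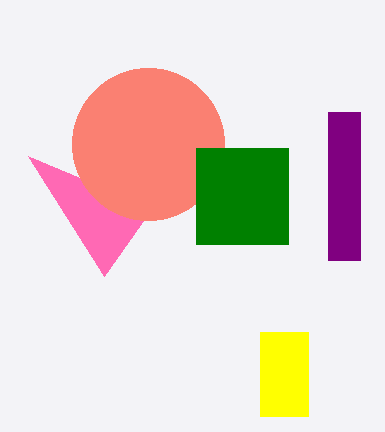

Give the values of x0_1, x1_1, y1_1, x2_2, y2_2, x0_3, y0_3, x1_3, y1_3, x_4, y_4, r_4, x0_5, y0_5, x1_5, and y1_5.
x0_1 = 328
x1_1 = 360
y1_1 = 260
x2_2 = 104
y2_2 = 276
x0_3 = 260
y0_3 = 332
x1_3 = 308
y1_3 = 416
x_4 = 148
y_4 = 144
r_4 = 76
x0_5 = 196
y0_5 = 148
x1_5 = 288
y1_5 = 244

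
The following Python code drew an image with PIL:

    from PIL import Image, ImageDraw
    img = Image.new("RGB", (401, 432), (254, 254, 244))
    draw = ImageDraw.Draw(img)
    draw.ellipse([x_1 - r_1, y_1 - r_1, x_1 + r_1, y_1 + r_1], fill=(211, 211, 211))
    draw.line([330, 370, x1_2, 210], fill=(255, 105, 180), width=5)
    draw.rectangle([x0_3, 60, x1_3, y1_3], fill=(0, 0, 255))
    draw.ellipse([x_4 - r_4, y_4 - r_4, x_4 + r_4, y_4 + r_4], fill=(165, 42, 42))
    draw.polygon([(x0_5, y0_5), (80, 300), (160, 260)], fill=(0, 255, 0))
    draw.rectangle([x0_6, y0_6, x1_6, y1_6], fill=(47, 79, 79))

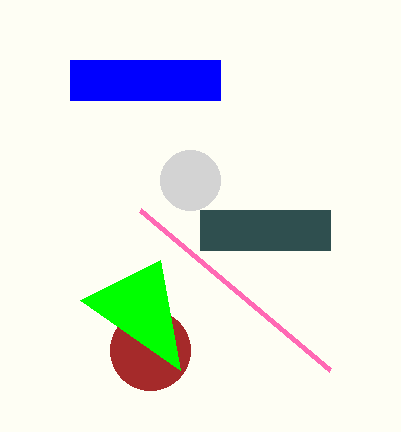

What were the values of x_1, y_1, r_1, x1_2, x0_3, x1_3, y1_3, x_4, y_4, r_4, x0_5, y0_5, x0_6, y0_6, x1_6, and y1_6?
x_1 = 190; y_1 = 180; r_1 = 30; x1_2 = 140; x0_3 = 70; x1_3 = 220; y1_3 = 100; x_4 = 150; y_4 = 350; r_4 = 40; x0_5 = 180; y0_5 = 370; x0_6 = 200; y0_6 = 210; x1_6 = 330; y1_6 = 250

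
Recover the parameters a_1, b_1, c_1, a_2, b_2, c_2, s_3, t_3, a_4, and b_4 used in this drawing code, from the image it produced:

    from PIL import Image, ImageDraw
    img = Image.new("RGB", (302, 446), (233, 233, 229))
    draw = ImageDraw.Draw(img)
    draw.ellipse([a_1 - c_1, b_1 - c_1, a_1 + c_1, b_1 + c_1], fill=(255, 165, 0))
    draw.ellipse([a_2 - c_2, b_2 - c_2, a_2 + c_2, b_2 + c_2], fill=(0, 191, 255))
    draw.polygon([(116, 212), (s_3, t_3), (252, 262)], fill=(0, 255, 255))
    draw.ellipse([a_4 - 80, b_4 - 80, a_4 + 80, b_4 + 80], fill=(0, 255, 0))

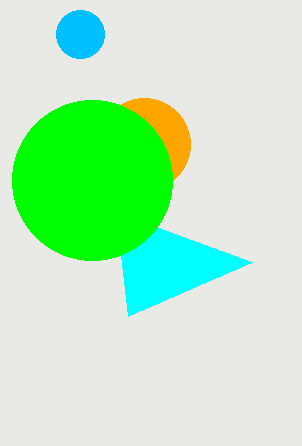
a_1 = 144
b_1 = 144
c_1 = 46
a_2 = 80
b_2 = 34
c_2 = 24
s_3 = 128
t_3 = 316
a_4 = 92
b_4 = 180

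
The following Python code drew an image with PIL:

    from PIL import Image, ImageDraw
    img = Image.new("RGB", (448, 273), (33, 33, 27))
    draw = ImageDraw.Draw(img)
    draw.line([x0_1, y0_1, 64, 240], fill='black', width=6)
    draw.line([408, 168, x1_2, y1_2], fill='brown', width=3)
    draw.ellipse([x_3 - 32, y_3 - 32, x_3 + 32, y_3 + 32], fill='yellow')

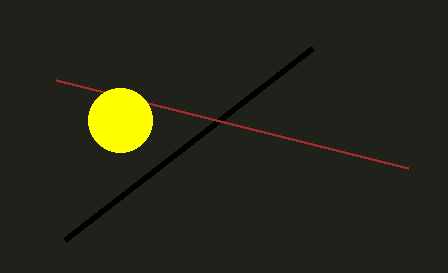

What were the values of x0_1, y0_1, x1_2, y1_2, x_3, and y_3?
x0_1 = 312; y0_1 = 48; x1_2 = 56; y1_2 = 80; x_3 = 120; y_3 = 120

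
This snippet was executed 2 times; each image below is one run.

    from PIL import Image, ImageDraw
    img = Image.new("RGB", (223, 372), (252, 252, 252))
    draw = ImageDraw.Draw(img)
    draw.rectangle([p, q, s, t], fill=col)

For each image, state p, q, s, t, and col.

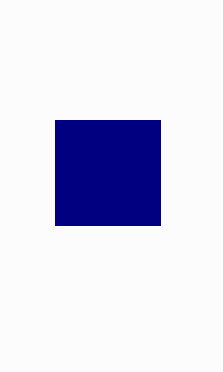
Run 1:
p = 55
q = 120
s = 160
t = 225
col = 'navy'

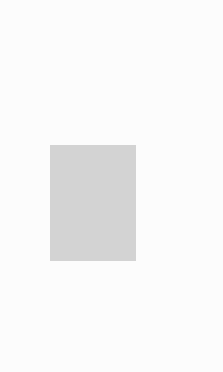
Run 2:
p = 50; q = 145; s = 135; t = 260; col = 'lightgray'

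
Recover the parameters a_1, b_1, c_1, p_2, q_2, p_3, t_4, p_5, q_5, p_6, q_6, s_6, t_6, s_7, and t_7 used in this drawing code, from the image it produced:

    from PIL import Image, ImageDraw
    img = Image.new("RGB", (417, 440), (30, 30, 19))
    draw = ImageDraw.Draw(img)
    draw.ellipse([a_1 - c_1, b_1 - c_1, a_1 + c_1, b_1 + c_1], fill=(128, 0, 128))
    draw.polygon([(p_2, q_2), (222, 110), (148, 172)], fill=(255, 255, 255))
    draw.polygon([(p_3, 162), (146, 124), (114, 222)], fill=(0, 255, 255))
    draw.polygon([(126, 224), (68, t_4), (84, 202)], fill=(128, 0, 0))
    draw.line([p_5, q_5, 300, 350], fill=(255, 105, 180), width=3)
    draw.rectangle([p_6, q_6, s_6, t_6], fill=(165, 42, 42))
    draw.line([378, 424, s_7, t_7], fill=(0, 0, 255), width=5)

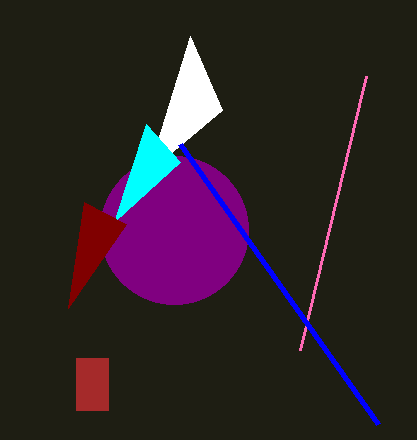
a_1 = 174; b_1 = 230; c_1 = 74; p_2 = 190; q_2 = 36; p_3 = 180; t_4 = 308; p_5 = 366; q_5 = 76; p_6 = 76; q_6 = 358; s_6 = 108; t_6 = 410; s_7 = 180; t_7 = 144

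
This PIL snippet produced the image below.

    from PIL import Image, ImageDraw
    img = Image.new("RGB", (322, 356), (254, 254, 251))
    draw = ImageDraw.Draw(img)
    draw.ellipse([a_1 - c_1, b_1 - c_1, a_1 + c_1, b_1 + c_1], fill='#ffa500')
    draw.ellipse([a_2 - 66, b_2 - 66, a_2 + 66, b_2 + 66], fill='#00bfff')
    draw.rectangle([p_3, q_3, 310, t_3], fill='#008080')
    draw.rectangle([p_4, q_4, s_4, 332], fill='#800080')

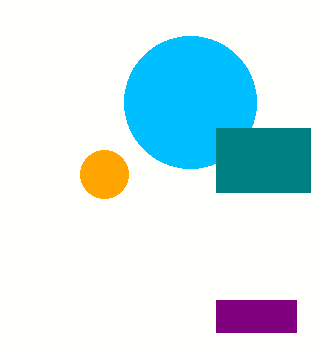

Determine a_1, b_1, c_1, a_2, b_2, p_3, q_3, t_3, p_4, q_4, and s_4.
a_1 = 104; b_1 = 174; c_1 = 24; a_2 = 190; b_2 = 102; p_3 = 216; q_3 = 128; t_3 = 192; p_4 = 216; q_4 = 300; s_4 = 296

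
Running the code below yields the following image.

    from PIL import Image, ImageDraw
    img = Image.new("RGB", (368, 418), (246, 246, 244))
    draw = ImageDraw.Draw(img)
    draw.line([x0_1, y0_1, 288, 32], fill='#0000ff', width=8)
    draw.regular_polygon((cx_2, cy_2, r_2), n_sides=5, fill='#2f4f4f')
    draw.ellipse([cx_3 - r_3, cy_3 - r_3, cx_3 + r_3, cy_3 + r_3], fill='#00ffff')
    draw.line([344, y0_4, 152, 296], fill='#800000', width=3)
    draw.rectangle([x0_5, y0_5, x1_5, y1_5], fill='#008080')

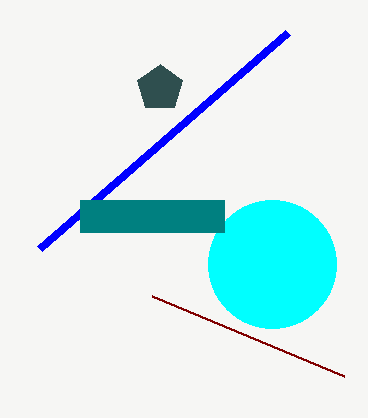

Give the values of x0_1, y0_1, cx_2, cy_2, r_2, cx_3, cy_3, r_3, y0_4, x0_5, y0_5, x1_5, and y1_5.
x0_1 = 40, y0_1 = 248, cx_2 = 160, cy_2 = 88, r_2 = 24, cx_3 = 272, cy_3 = 264, r_3 = 64, y0_4 = 376, x0_5 = 80, y0_5 = 200, x1_5 = 224, y1_5 = 232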